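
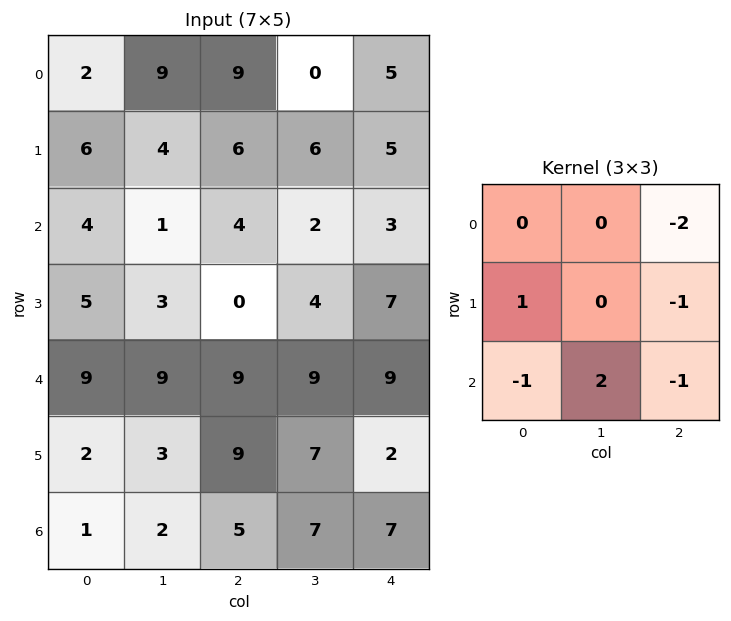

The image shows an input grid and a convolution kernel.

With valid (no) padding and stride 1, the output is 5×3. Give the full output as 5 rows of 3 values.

Output[0,0]: The receptive field on the input at this output position is [2 9 9 / 6 4 6 / 4 1 4]. Elementwise product with the kernel and sum: 9·-2 + 6·1 + 6·-1 + 4·-1 + 1·2 + 4·-1.

-24 3 -12
-11 -20 -8
-3 -5 -13
-5 0 -11
-27 -21 -9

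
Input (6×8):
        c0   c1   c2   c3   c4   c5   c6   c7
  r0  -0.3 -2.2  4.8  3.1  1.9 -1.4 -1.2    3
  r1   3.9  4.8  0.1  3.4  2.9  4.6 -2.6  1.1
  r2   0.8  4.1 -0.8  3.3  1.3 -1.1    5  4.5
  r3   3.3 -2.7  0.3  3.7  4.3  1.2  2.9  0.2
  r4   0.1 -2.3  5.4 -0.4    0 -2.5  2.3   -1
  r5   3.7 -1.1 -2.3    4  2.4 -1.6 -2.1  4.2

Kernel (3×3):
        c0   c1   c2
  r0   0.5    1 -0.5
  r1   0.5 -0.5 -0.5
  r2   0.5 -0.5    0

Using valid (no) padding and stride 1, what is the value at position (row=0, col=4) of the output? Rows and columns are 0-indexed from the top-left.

The receptive field on the input at this output position is [1.9 -1.4 -1.2 / 2.9 4.6 -2.6 / 1.3 -1.1 5]. Elementwise product with the kernel and sum: 1.9·0.5 + -1.4·1 + -1.2·-0.5 + 2.9·0.5 + 4.6·-0.5 + -2.6·-0.5 + 1.3·0.5 + -1.1·-0.5.

1.8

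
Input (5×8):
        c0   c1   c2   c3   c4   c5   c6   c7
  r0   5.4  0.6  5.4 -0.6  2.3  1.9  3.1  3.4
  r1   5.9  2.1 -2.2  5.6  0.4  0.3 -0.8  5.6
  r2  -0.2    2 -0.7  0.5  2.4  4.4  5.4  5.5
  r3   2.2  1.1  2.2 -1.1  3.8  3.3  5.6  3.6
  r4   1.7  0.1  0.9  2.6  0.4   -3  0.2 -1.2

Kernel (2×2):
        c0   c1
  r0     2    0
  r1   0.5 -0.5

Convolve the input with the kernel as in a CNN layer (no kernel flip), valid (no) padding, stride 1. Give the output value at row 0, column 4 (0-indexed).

The receptive field on the input at this output position is [2.3 1.9 / 0.4 0.3]. Elementwise product with the kernel and sum: 2.3·2 + 0.4·0.5 + 0.3·-0.5.

4.65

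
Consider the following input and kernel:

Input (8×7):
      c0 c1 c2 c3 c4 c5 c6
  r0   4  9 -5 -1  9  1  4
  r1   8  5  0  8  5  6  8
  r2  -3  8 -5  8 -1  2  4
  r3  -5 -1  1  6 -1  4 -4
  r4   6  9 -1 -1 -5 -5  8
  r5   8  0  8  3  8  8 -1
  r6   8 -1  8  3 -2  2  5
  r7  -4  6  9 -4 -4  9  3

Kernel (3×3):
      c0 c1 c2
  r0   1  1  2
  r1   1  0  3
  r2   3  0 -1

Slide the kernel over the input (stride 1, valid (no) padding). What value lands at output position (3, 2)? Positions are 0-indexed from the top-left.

5

The receptive field on the input at this output position is [1 6 -1 / -1 -1 -5 / 8 3 8]. Elementwise product with the kernel and sum: 1·1 + 6·1 + -1·2 + -1·1 + -5·3 + 8·3 + 8·-1.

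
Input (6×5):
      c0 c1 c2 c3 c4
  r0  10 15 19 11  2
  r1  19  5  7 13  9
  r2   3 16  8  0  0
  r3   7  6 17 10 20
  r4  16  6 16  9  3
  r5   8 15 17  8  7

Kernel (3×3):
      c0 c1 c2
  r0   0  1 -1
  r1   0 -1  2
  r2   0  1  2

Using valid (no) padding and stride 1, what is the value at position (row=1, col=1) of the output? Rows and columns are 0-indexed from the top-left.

23

The receptive field on the input at this output position is [5 7 13 / 16 8 0 / 6 17 10]. Elementwise product with the kernel and sum: 7·1 + 13·-1 + 8·-1 + 0·2 + 17·1 + 10·2.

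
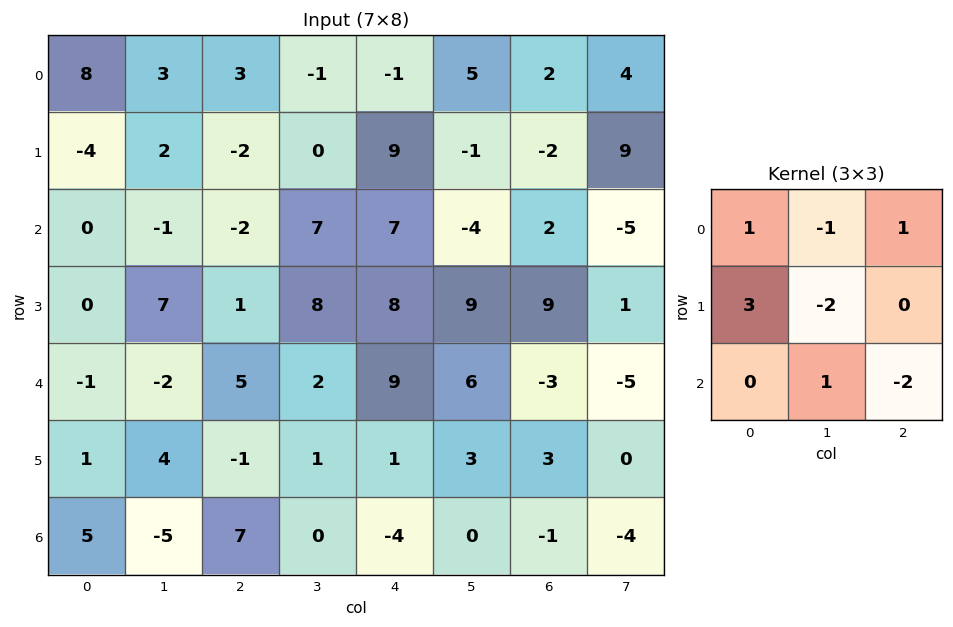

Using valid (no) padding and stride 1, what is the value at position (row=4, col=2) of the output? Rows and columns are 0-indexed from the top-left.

15

The receptive field on the input at this output position is [5 2 9 / -1 1 1 / 7 0 -4]. Elementwise product with the kernel and sum: 5·1 + 2·-1 + 9·1 + -1·3 + 1·-2 + 0·1 + -4·-2.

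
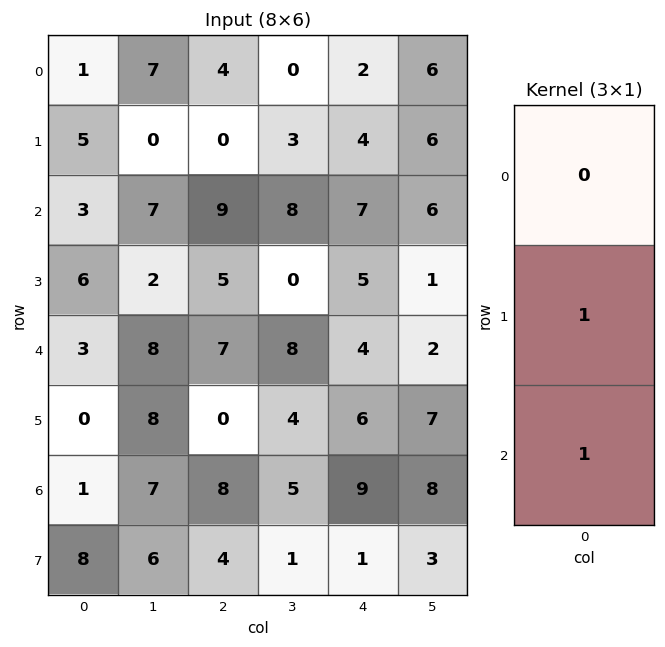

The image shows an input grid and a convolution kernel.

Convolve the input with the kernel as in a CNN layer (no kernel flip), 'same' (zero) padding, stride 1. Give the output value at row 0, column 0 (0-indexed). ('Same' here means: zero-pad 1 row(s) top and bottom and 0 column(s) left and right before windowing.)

The receptive field on the zero-padded input at this output position is [0 / 1 / 5]. Elementwise product with the kernel and sum: 1·1 + 5·1.

6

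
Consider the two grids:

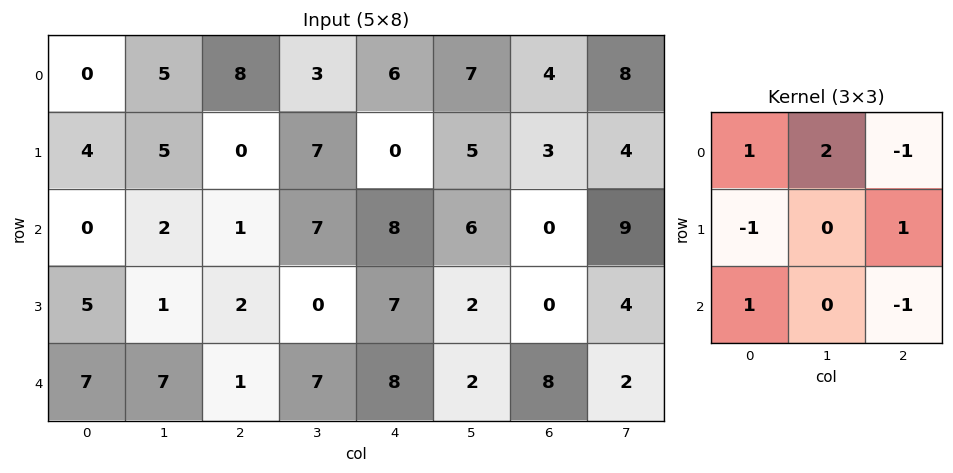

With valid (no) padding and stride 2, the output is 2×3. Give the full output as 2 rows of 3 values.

-3 1 27
6 5 13

Output[0,0]: The receptive field on the input at this output position is [0 5 8 / 4 5 0 / 0 2 1]. Elementwise product with the kernel and sum: 0·1 + 5·2 + 8·-1 + 4·-1 + 0·1 + 0·1 + 1·-1.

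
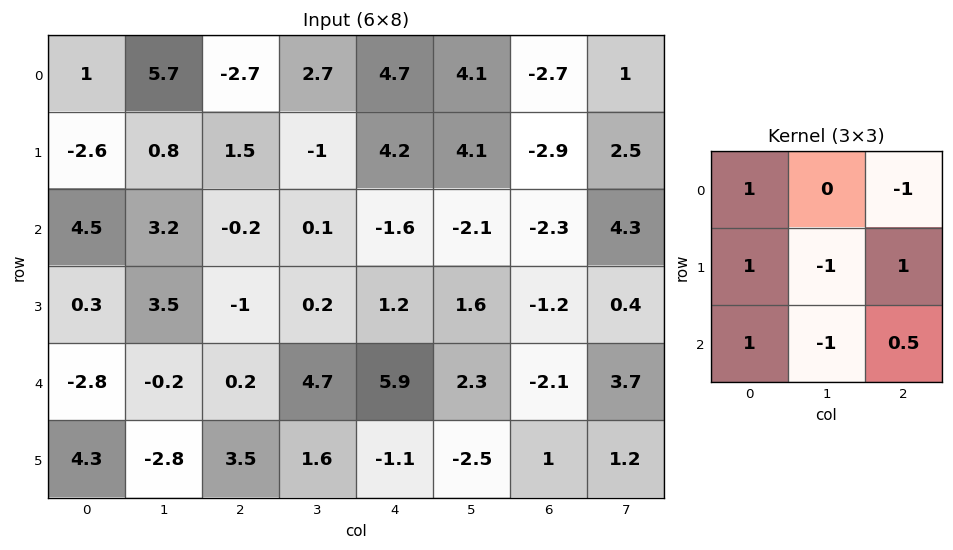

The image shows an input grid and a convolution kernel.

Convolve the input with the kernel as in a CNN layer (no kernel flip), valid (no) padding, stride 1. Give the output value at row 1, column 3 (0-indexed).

-5.7

The receptive field on the input at this output position is [-1 4.2 4.1 / 0.1 -1.6 -2.1 / 0.2 1.2 1.6]. Elementwise product with the kernel and sum: -1·1 + 4.1·-1 + 0.1·1 + -1.6·-1 + -2.1·1 + 0.2·1 + 1.2·-1 + 1.6·0.5.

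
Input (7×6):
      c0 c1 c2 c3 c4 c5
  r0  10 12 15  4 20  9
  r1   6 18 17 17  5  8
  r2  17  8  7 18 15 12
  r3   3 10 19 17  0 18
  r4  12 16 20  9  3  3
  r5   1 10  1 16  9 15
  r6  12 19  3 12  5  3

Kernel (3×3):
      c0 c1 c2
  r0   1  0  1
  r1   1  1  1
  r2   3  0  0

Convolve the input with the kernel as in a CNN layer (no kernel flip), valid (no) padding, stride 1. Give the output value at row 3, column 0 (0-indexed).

The receptive field on the input at this output position is [3 10 19 / 12 16 20 / 1 10 1]. Elementwise product with the kernel and sum: 3·1 + 19·1 + 12·1 + 16·1 + 20·1 + 1·3.

73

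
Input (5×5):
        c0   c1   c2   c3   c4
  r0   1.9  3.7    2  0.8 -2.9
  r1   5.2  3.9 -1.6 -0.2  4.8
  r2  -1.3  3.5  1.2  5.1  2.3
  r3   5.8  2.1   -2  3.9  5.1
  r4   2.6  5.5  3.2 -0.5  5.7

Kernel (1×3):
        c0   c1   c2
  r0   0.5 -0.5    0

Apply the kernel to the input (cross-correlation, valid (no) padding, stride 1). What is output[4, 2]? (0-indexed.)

The receptive field on the input at this output position is [3.2 -0.5 5.7]. Elementwise product with the kernel and sum: 3.2·0.5 + -0.5·-0.5.

1.85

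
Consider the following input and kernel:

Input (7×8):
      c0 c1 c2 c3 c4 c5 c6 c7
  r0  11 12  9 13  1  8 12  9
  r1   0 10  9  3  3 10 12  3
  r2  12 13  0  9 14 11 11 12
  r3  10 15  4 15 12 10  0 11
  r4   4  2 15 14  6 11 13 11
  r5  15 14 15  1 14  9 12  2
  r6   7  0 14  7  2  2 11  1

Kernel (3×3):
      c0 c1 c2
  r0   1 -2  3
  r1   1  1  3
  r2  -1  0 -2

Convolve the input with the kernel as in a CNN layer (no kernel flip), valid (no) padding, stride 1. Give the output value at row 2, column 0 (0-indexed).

-11

The receptive field on the input at this output position is [12 13 0 / 10 15 4 / 4 2 15]. Elementwise product with the kernel and sum: 12·1 + 13·-2 + 0·3 + 10·1 + 15·1 + 4·3 + 4·-1 + 15·-2.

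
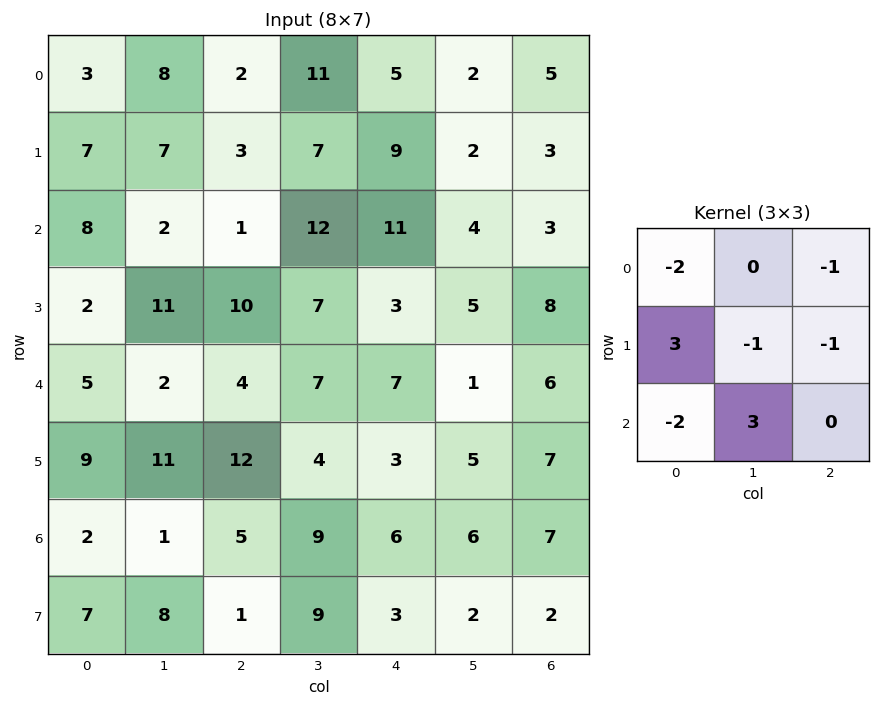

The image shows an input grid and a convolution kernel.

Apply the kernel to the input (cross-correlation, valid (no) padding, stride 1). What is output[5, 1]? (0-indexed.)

-50

The receptive field on the input at this output position is [11 12 4 / 1 5 9 / 8 1 9]. Elementwise product with the kernel and sum: 11·-2 + 4·-1 + 1·3 + 5·-1 + 9·-1 + 8·-2 + 1·3.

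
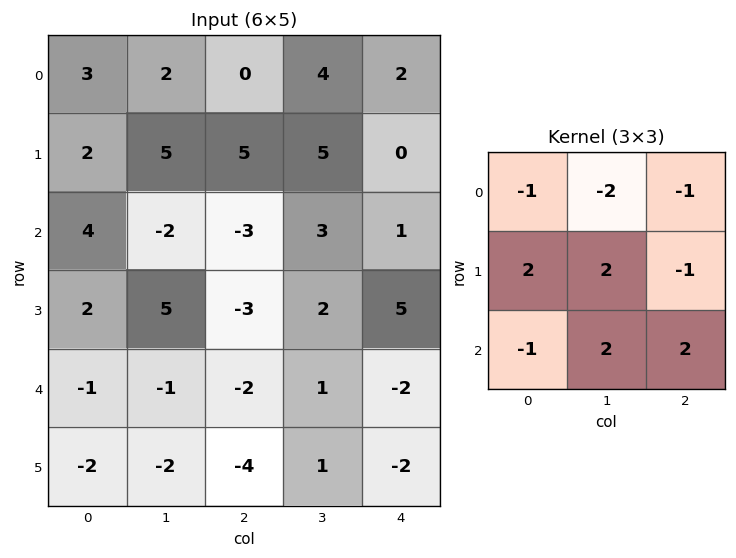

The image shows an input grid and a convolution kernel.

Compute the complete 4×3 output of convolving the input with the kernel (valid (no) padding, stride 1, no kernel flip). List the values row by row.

-12 11 21
-8 -40 1
15 6 -11
-21 -12 -4

Output[0,0]: The receptive field on the input at this output position is [3 2 0 / 2 5 5 / 4 -2 -3]. Elementwise product with the kernel and sum: 3·-1 + 2·-2 + 0·-1 + 2·2 + 5·2 + 5·-1 + 4·-1 + -2·2 + -3·2.
Output[0,1]: The receptive field on the input at this output position is [2 0 4 / 5 5 5 / -2 -3 3]. Elementwise product with the kernel and sum: 2·-1 + 0·-2 + 4·-1 + 5·2 + 5·2 + 5·-1 + -2·-1 + -3·2 + 3·2.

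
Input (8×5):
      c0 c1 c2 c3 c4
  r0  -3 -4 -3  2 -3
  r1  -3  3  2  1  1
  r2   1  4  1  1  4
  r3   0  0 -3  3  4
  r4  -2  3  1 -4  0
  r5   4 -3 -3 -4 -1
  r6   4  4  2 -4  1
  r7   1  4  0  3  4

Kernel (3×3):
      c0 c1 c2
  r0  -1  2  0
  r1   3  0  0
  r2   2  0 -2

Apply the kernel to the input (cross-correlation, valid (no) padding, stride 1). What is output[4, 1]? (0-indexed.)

The receptive field on the input at this output position is [3 1 -4 / -3 -3 -4 / 4 2 -4]. Elementwise product with the kernel and sum: 3·-1 + 1·2 + -3·3 + 4·2 + -4·-2.

6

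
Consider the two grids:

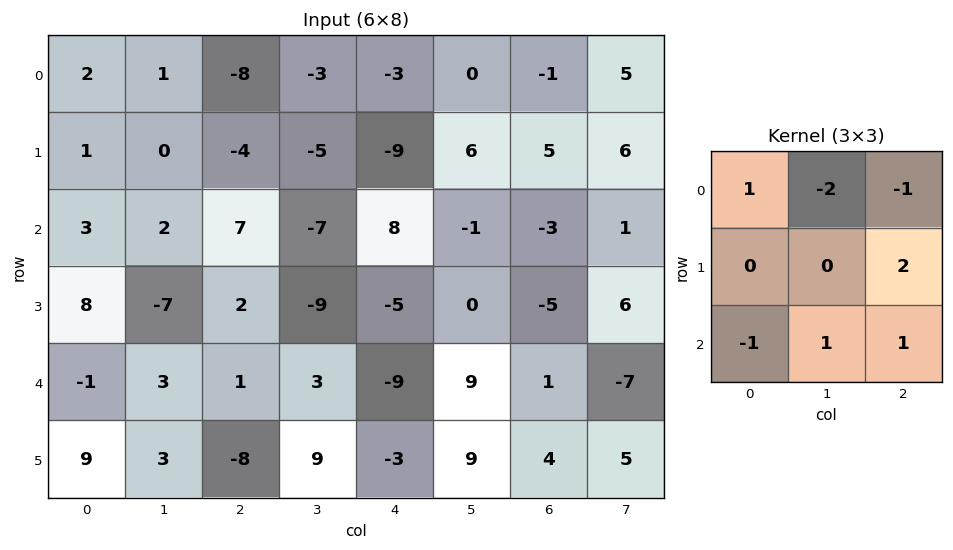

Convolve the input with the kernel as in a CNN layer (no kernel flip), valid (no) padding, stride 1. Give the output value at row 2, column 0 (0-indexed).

1

The receptive field on the input at this output position is [3 2 7 / 8 -7 2 / -1 3 1]. Elementwise product with the kernel and sum: 3·1 + 2·-2 + 7·-1 + 2·2 + -1·-1 + 3·1 + 1·1.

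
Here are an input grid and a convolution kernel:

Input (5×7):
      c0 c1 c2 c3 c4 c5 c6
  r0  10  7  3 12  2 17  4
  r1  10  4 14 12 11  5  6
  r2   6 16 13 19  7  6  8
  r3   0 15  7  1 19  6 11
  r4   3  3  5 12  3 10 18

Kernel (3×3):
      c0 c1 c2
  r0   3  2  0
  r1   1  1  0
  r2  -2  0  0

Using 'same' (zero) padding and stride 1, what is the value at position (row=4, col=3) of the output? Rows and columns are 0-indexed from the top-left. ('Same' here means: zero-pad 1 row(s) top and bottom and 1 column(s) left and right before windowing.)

40

The receptive field on the zero-padded input at this output position is [7 1 19 / 5 12 3 / 0 0 0]. Elementwise product with the kernel and sum: 7·3 + 1·2 + 5·1 + 12·1 + 0·-2.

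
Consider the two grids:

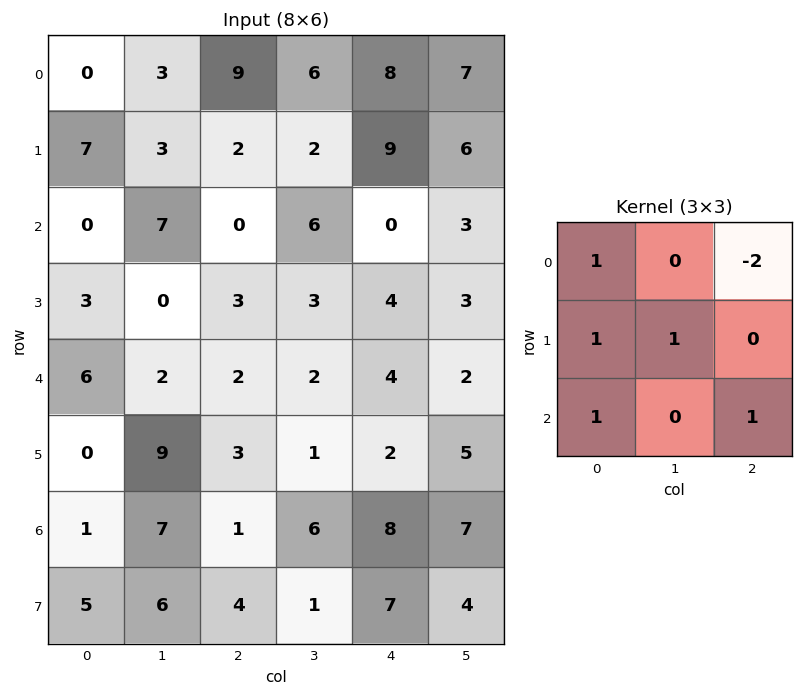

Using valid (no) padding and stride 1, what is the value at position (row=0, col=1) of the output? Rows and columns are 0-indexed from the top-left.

The receptive field on the input at this output position is [3 9 6 / 3 2 2 / 7 0 6]. Elementwise product with the kernel and sum: 3·1 + 6·-2 + 3·1 + 2·1 + 7·1 + 6·1.

9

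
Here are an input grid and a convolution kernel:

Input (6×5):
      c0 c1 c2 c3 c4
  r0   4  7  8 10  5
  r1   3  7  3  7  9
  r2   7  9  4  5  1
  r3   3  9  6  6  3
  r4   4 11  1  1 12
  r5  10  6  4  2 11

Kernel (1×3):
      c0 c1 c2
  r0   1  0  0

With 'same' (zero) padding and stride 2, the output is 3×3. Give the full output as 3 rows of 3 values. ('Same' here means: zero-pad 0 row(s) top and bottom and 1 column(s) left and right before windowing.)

0 7 10
0 9 5
0 11 1

Output[0,0]: The receptive field on the zero-padded input at this output position is [0 4 7]. Elementwise product with the kernel and sum: 0·1.
Output[0,1]: The receptive field on the zero-padded input at this output position is [7 8 10]. Elementwise product with the kernel and sum: 7·1.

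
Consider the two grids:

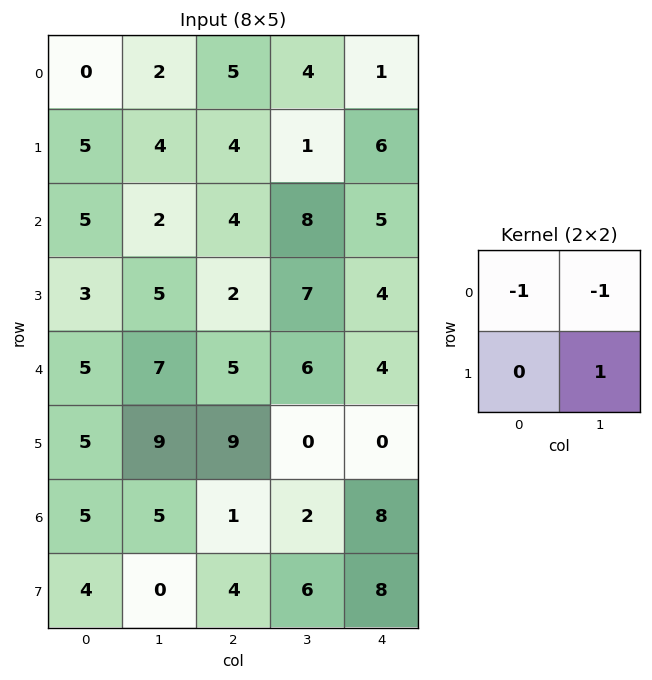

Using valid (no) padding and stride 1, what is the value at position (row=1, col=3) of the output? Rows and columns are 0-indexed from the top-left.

The receptive field on the input at this output position is [1 6 / 8 5]. Elementwise product with the kernel and sum: 1·-1 + 6·-1 + 5·1.

-2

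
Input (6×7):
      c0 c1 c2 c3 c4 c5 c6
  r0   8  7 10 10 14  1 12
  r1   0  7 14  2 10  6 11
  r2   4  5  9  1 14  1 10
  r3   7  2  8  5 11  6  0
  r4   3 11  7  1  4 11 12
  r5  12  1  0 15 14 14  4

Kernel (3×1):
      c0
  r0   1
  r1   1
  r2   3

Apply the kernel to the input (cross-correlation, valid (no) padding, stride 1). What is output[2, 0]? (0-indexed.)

20

The receptive field on the input at this output position is [4 / 7 / 3]. Elementwise product with the kernel and sum: 4·1 + 7·1 + 3·3.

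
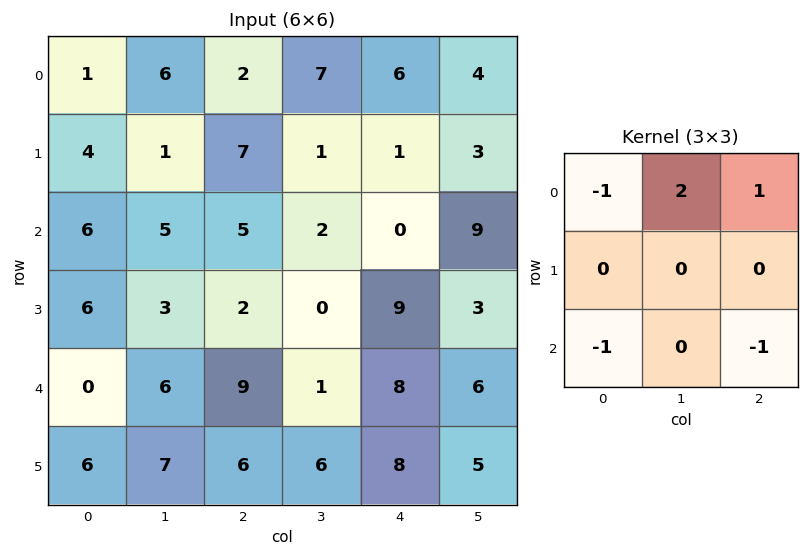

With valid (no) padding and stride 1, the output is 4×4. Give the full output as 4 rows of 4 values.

2 -2 13 -2
-3 11 -15 1
0 0 -18 0
-10 -12 -7 10

Output[0,0]: The receptive field on the input at this output position is [1 6 2 / 4 1 7 / 6 5 5]. Elementwise product with the kernel and sum: 1·-1 + 6·2 + 2·1 + 6·-1 + 5·-1.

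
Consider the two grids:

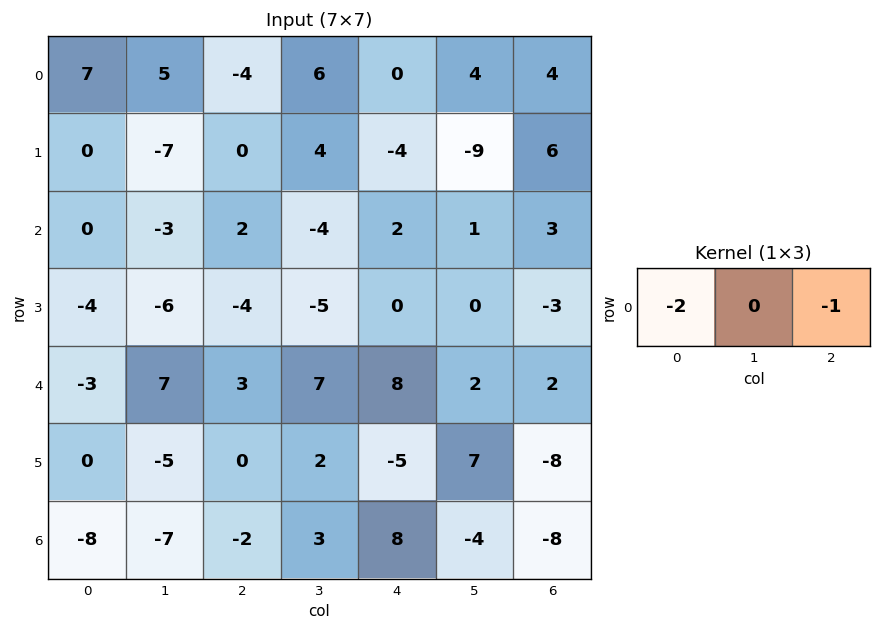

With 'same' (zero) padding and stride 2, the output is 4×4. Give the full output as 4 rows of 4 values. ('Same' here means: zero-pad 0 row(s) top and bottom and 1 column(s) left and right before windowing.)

Output[0,0]: The receptive field on the zero-padded input at this output position is [0 7 5]. Elementwise product with the kernel and sum: 0·-2 + 5·-1.

-5 -16 -16 -8
3 10 7 -2
-7 -21 -16 -4
7 11 -2 8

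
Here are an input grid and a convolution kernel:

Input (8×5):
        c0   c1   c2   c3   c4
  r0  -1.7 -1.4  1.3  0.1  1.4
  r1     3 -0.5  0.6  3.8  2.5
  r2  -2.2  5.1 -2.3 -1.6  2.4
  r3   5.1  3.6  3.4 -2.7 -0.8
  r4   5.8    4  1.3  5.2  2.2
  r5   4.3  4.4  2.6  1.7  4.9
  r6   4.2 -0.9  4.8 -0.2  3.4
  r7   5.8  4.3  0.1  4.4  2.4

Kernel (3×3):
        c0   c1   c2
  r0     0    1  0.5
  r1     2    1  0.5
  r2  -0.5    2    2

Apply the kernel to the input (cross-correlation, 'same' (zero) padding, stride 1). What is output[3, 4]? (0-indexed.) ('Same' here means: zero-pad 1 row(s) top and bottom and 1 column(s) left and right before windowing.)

-2

The receptive field on the zero-padded input at this output position is [-1.6 2.4 0 / -2.7 -0.8 0 / 5.2 2.2 0]. Elementwise product with the kernel and sum: 2.4·1 + 0·0.5 + -2.7·2 + -0.8·1 + 0·0.5 + 5.2·-0.5 + 2.2·2 + 0·2.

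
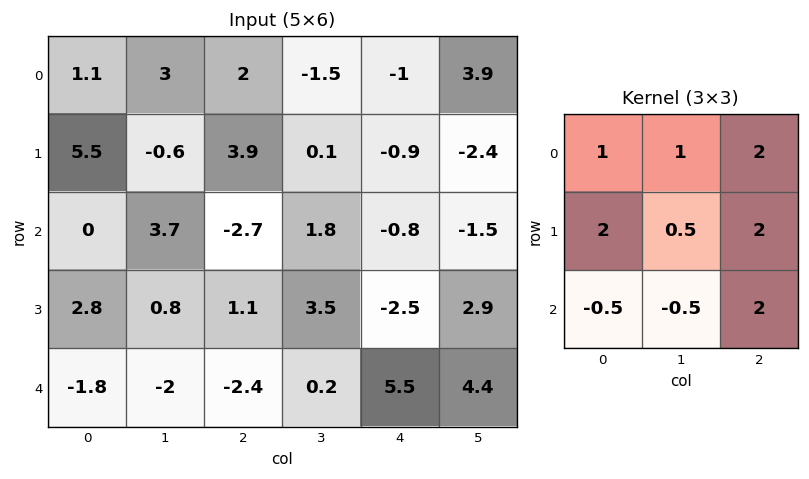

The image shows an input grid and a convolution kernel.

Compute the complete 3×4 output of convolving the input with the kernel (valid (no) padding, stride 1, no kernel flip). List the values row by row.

19.35 6.05 3.4 -3.25
9.55 19.2 -11.2 -0.1
3.6 16.35 8.55 15.5

Output[0,0]: The receptive field on the input at this output position is [1.1 3 2 / 5.5 -0.6 3.9 / 0 3.7 -2.7]. Elementwise product with the kernel and sum: 1.1·1 + 3·1 + 2·2 + 5.5·2 + -0.6·0.5 + 3.9·2 + 0·-0.5 + 3.7·-0.5 + -2.7·2.
Output[0,1]: The receptive field on the input at this output position is [3 2 -1.5 / -0.6 3.9 0.1 / 3.7 -2.7 1.8]. Elementwise product with the kernel and sum: 3·1 + 2·1 + -1.5·2 + -0.6·2 + 3.9·0.5 + 0.1·2 + 3.7·-0.5 + -2.7·-0.5 + 1.8·2.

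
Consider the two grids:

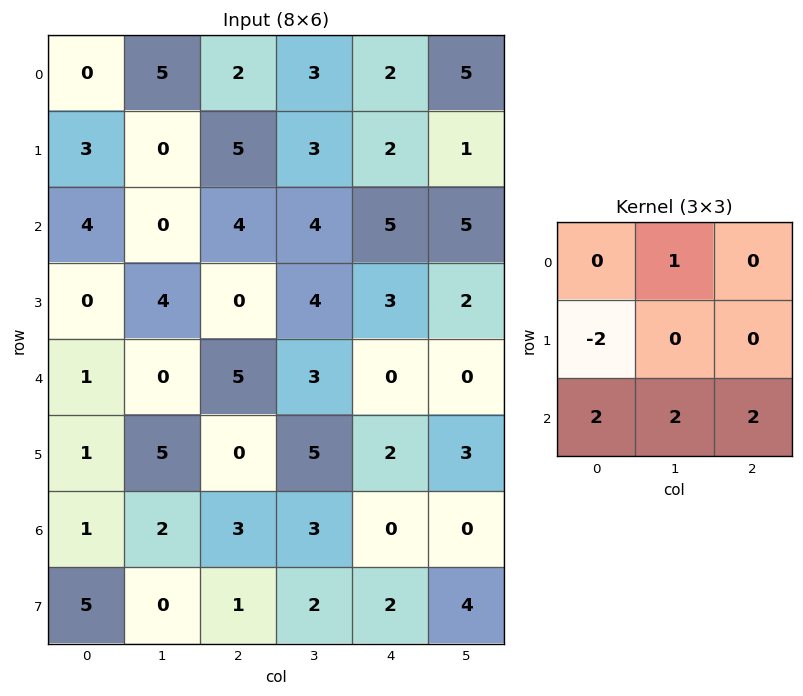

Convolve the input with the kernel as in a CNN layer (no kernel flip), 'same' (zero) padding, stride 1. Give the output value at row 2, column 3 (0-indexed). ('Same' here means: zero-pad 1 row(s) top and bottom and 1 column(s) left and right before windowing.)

The receptive field on the zero-padded input at this output position is [5 3 2 / 4 4 5 / 0 4 3]. Elementwise product with the kernel and sum: 3·1 + 4·-2 + 0·2 + 4·2 + 3·2.

9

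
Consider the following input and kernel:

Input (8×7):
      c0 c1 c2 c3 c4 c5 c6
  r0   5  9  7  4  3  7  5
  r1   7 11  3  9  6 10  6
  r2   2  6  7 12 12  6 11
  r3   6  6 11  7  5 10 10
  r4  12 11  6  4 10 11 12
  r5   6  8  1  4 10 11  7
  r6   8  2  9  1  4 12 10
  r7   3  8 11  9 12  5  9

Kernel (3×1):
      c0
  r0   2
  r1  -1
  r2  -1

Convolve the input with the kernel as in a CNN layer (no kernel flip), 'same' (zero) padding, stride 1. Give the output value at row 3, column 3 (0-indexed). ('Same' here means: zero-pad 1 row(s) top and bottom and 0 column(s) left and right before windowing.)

13

The receptive field on the zero-padded input at this output position is [12 / 7 / 4]. Elementwise product with the kernel and sum: 12·2 + 7·-1 + 4·-1.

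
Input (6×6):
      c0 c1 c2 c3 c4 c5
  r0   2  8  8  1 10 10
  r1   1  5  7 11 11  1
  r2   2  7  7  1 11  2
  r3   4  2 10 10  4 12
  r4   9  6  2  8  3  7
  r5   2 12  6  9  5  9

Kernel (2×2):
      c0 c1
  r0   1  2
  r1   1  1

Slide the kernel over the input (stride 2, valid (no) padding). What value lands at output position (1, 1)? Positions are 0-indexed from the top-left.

The receptive field on the input at this output position is [7 1 / 10 10]. Elementwise product with the kernel and sum: 7·1 + 1·2 + 10·1 + 10·1.

29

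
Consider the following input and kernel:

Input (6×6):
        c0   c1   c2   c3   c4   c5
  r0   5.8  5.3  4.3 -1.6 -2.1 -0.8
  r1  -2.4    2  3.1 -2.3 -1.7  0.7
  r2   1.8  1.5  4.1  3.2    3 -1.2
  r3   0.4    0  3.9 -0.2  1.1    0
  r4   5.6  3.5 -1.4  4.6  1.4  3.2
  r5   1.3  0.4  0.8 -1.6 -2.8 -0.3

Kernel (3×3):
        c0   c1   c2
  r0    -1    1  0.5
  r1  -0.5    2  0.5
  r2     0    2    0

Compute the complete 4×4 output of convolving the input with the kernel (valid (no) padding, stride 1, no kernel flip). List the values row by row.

11.4 10.45 -7.55 3.2
10.1 16.8 -0.8 6.95
10.5 9.1 8 4.3
5.85 3.15 3.85 -2.2

Output[0,0]: The receptive field on the input at this output position is [5.8 5.3 4.3 / -2.4 2 3.1 / 1.8 1.5 4.1]. Elementwise product with the kernel and sum: 5.8·-1 + 5.3·1 + 4.3·0.5 + -2.4·-0.5 + 2·2 + 3.1·0.5 + 1.5·2.
Output[0,1]: The receptive field on the input at this output position is [5.3 4.3 -1.6 / 2 3.1 -2.3 / 1.5 4.1 3.2]. Elementwise product with the kernel and sum: 5.3·-1 + 4.3·1 + -1.6·0.5 + 2·-0.5 + 3.1·2 + -2.3·0.5 + 4.1·2.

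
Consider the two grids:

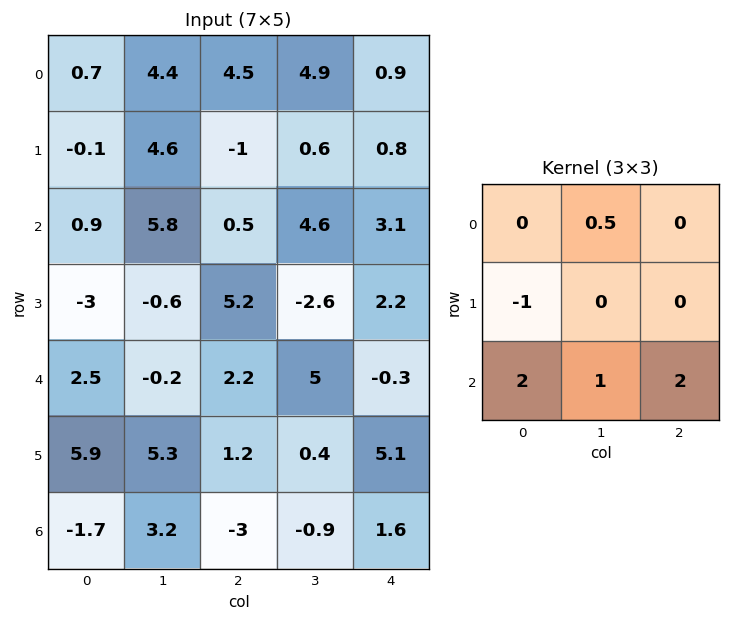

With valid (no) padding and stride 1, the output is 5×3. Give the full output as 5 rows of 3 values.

Output[0,0]: The receptive field on the input at this output position is [0.7 4.4 4.5 / -0.1 4.6 -1 / 0.9 5.8 0.5]. Elementwise product with the kernel and sum: 4.4·0.5 + -0.1·-1 + 0.9·2 + 5.8·1 + 0.5·2.
Output[0,1]: The receptive field on the input at this output position is [4.4 4.5 4.9 / 4.6 -1 0.6 / 5.8 0.5 4.6]. Elementwise product with the kernel and sum: 4.5·0.5 + 4.6·-1 + 5.8·2 + 0.5·1 + 4.6·2.

10.9 18.95 15.25
5.2 -7.5 12
15.1 12.65 5.9
16.7 15.4 9.5
-12.2 -2.6 -2.4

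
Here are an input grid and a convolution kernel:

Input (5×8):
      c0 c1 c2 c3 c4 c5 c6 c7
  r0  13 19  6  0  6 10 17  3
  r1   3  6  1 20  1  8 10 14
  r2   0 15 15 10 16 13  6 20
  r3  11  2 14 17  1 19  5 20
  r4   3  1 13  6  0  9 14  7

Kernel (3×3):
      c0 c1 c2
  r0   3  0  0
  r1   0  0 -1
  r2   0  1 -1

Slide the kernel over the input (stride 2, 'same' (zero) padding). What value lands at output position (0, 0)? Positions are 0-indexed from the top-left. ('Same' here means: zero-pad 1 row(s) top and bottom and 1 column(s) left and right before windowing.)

-22

The receptive field on the zero-padded input at this output position is [0 0 0 / 0 13 19 / 0 3 6]. Elementwise product with the kernel and sum: 0·3 + 19·-1 + 3·1 + 6·-1.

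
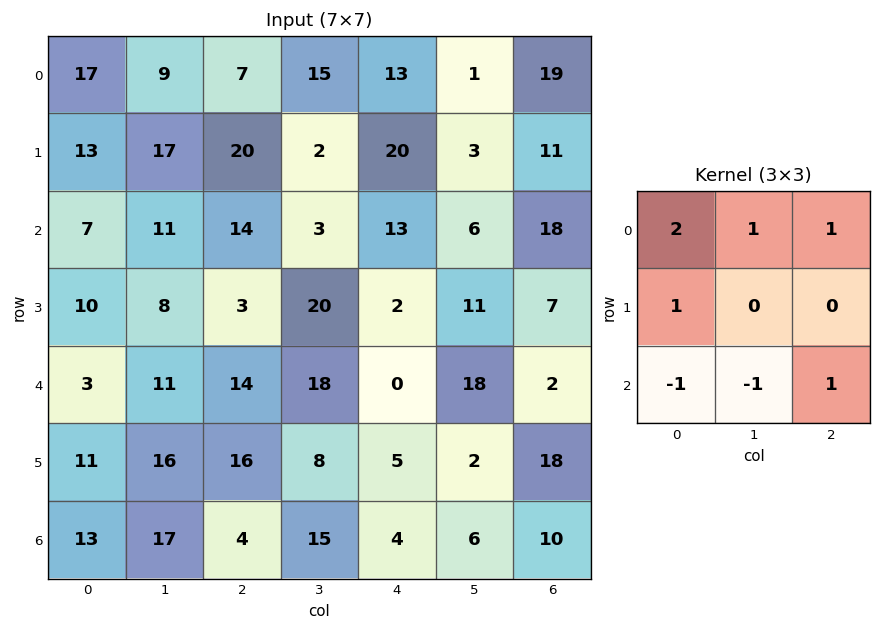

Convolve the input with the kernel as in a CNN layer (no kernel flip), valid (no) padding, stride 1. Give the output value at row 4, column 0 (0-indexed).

16

The receptive field on the input at this output position is [3 11 14 / 11 16 16 / 13 17 4]. Elementwise product with the kernel and sum: 3·2 + 11·1 + 14·1 + 11·1 + 13·-1 + 17·-1 + 4·1.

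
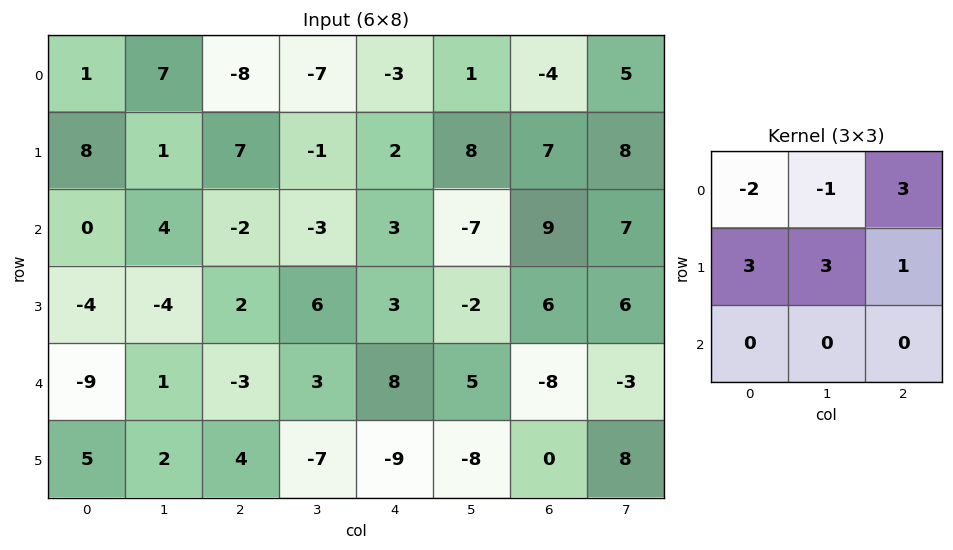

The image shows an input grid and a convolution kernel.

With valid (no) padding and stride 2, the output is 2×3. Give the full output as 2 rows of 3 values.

1 34 30
-32 43 37

Output[0,0]: The receptive field on the input at this output position is [1 7 -8 / 8 1 7 / 0 4 -2]. Elementwise product with the kernel and sum: 1·-2 + 7·-1 + -8·3 + 8·3 + 1·3 + 7·1.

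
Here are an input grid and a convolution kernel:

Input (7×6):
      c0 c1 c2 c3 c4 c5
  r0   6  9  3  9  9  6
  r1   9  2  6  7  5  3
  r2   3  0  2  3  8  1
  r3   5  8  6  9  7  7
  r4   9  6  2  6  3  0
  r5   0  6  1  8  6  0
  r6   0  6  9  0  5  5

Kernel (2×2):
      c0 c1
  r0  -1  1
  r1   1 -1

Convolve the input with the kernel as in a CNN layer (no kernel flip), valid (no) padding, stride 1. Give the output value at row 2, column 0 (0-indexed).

The receptive field on the input at this output position is [3 0 / 5 8]. Elementwise product with the kernel and sum: 3·-1 + 0·1 + 5·1 + 8·-1.

-6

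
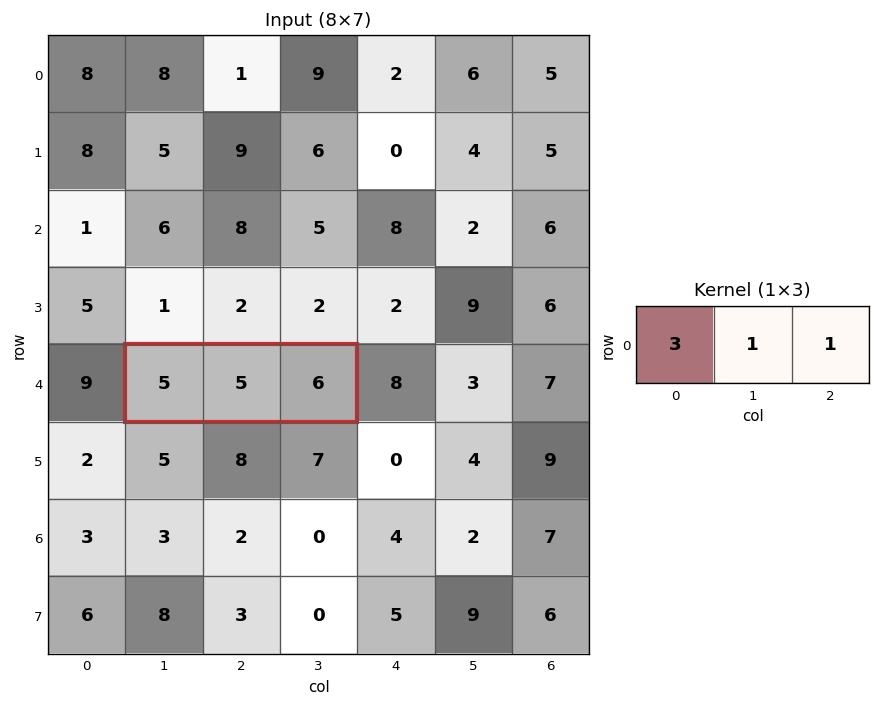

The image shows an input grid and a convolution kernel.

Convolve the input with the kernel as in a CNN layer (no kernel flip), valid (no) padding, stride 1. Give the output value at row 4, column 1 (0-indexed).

The receptive field on the input at this output position is [5 5 6]. Elementwise product with the kernel and sum: 5·3 + 5·1 + 6·1.

26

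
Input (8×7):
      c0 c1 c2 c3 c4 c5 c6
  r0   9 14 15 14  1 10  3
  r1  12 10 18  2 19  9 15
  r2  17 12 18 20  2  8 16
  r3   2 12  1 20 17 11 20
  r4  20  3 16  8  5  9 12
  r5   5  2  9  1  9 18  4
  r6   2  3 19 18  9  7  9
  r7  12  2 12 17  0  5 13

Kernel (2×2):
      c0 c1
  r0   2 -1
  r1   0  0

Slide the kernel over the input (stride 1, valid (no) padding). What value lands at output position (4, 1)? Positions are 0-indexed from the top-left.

-10

The receptive field on the input at this output position is [3 16 / 2 9]. Elementwise product with the kernel and sum: 3·2 + 16·-1.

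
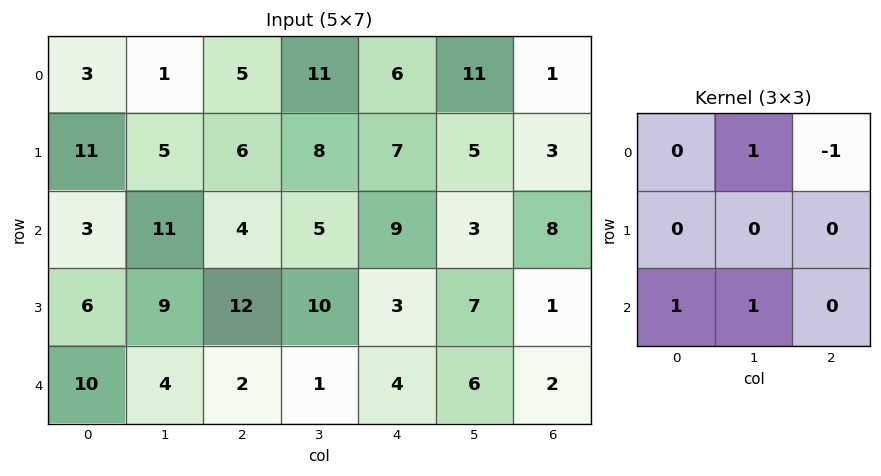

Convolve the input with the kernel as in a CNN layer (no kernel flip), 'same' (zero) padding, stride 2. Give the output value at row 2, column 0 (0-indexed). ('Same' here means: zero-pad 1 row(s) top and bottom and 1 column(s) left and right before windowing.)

The receptive field on the zero-padded input at this output position is [0 6 9 / 0 10 4 / 0 0 0]. Elementwise product with the kernel and sum: 6·1 + 9·-1 + 0·1 + 0·1.

-3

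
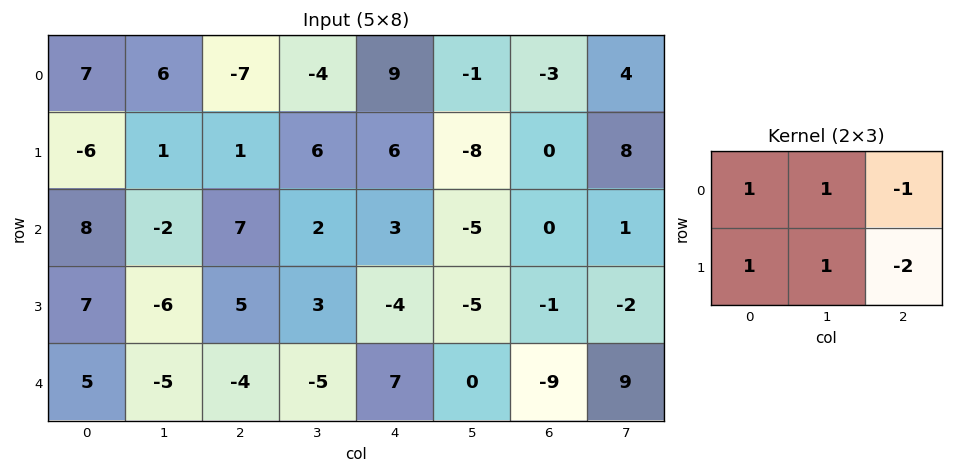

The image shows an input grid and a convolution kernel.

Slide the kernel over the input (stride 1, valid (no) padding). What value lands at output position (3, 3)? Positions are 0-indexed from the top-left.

6

The receptive field on the input at this output position is [3 -4 -5 / -5 7 0]. Elementwise product with the kernel and sum: 3·1 + -4·1 + -5·-1 + -5·1 + 7·1 + 0·-2.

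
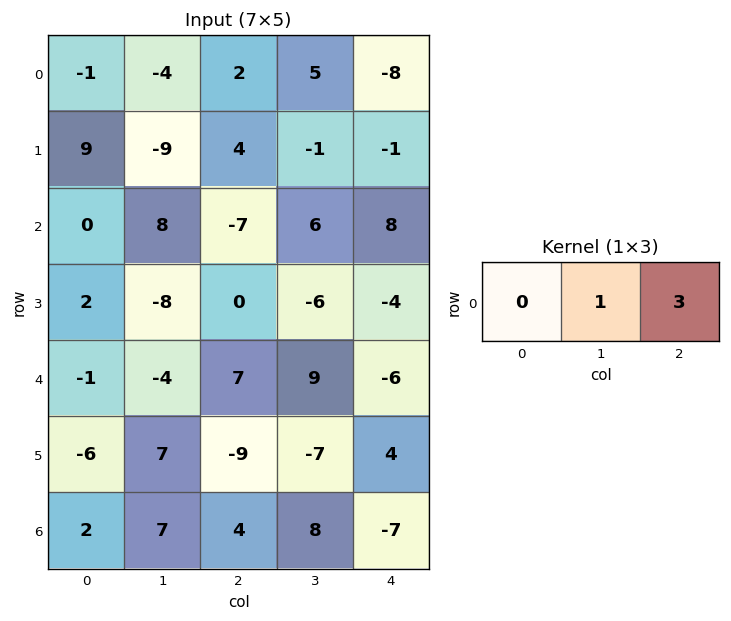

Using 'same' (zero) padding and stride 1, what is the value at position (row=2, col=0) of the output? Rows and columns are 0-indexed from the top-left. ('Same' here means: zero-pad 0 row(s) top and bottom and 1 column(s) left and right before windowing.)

24

The receptive field on the zero-padded input at this output position is [0 0 8]. Elementwise product with the kernel and sum: 0·1 + 8·3.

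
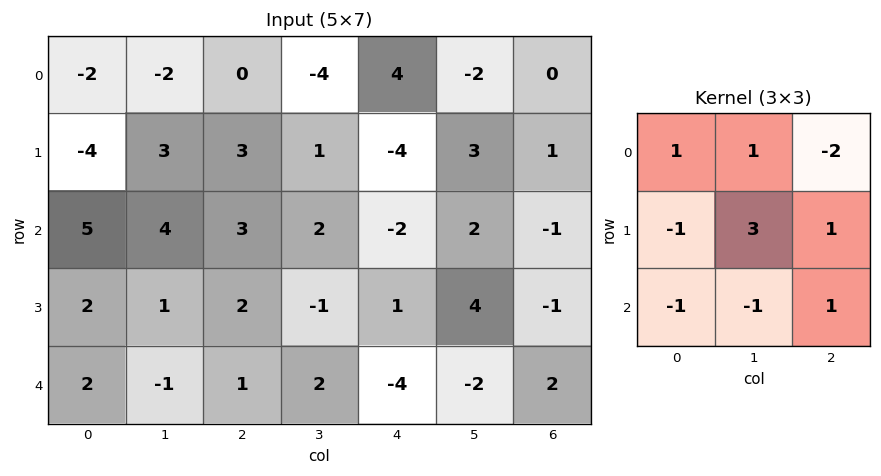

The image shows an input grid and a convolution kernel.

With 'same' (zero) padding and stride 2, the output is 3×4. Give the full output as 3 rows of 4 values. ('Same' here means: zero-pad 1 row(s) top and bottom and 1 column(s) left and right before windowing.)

-1 -7 20 -2
8 7 -11 -4
5 11 -24 11

Output[0,0]: The receptive field on the zero-padded input at this output position is [0 0 0 / 0 -2 -2 / 0 -4 3]. Elementwise product with the kernel and sum: 0·1 + 0·1 + 0·-2 + 0·-1 + -2·3 + -2·1 + 0·-1 + -4·-1 + 3·1.
Output[0,1]: The receptive field on the zero-padded input at this output position is [0 0 0 / -2 0 -4 / 3 3 1]. Elementwise product with the kernel and sum: 0·1 + 0·1 + 0·-2 + -2·-1 + 0·3 + -4·1 + 3·-1 + 3·-1 + 1·1.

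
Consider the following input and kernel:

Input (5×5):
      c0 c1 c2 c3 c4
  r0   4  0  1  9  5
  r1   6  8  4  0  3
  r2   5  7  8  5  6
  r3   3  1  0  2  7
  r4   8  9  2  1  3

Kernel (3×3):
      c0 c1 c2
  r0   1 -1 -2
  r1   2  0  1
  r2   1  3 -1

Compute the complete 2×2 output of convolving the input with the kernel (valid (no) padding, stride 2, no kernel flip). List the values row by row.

Output[0,0]: The receptive field on the input at this output position is [4 0 1 / 6 8 4 / 5 7 8]. Elementwise product with the kernel and sum: 4·1 + 0·-1 + 1·-2 + 6·2 + 4·1 + 5·1 + 7·3 + 8·-1.

36 10
21 0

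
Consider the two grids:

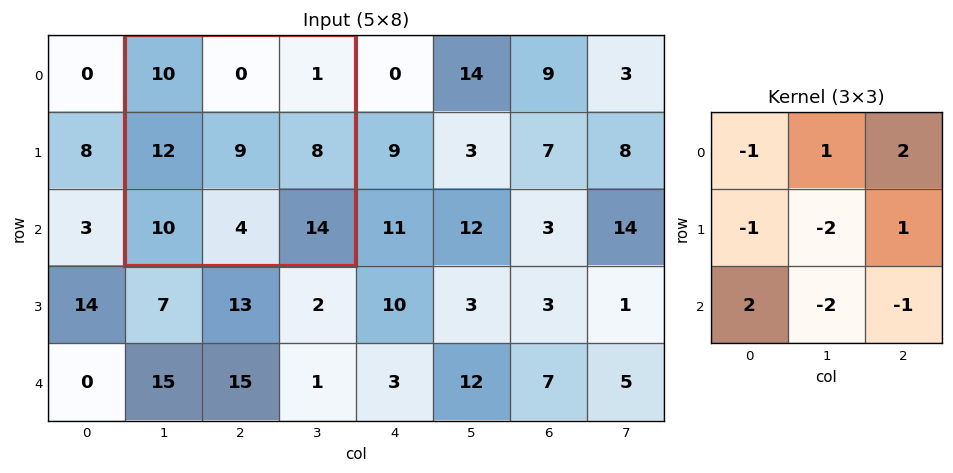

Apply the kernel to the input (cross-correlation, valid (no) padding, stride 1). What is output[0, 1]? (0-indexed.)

The receptive field on the input at this output position is [10 0 1 / 12 9 8 / 10 4 14]. Elementwise product with the kernel and sum: 10·-1 + 0·1 + 1·2 + 12·-1 + 9·-2 + 8·1 + 10·2 + 4·-2 + 14·-1.

-32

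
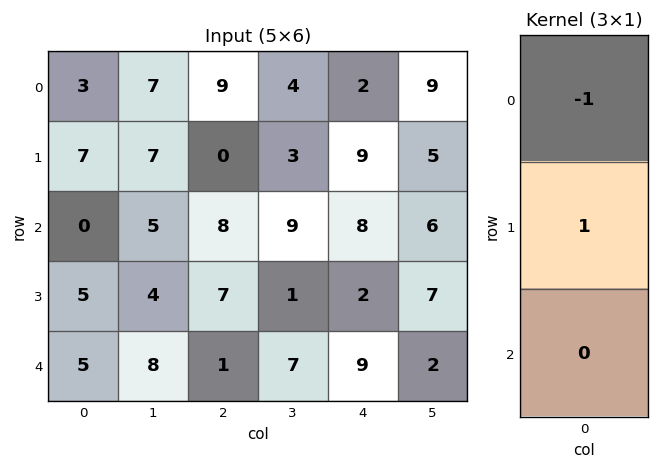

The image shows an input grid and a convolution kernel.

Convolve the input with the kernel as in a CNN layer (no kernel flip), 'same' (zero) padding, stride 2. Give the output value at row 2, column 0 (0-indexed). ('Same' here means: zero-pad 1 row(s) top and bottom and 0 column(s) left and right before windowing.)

The receptive field on the zero-padded input at this output position is [5 / 5 / 0]. Elementwise product with the kernel and sum: 5·-1 + 5·1.

0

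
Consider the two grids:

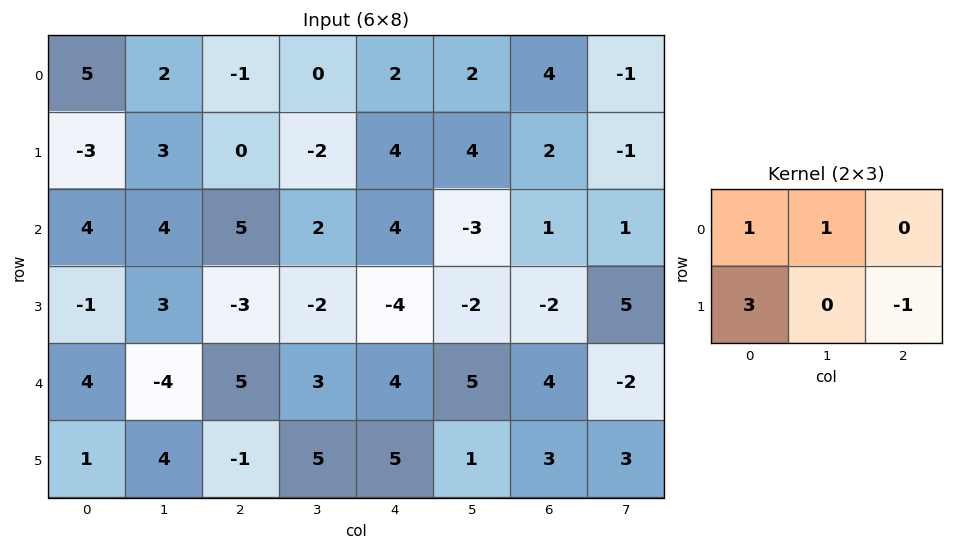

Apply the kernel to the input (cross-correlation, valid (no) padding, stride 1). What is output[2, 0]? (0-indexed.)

The receptive field on the input at this output position is [4 4 5 / -1 3 -3]. Elementwise product with the kernel and sum: 4·1 + 4·1 + -1·3 + -3·-1.

8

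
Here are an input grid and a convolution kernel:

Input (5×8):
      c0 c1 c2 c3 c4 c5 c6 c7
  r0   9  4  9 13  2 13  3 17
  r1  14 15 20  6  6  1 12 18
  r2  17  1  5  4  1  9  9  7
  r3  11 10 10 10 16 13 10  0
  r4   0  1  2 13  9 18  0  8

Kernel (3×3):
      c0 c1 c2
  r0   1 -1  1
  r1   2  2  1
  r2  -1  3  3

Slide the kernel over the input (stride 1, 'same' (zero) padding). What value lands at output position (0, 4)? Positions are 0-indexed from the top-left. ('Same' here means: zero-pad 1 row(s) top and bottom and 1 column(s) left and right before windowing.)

The receptive field on the zero-padded input at this output position is [0 0 0 / 13 2 13 / 6 6 1]. Elementwise product with the kernel and sum: 0·1 + 0·-1 + 0·1 + 13·2 + 2·2 + 13·1 + 6·-1 + 6·3 + 1·3.

58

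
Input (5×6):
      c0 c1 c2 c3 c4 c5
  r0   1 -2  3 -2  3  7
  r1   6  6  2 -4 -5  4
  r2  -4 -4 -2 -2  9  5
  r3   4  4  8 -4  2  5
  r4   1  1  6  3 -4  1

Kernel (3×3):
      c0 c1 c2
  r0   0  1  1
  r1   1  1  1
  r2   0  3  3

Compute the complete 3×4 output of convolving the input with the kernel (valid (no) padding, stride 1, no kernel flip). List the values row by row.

-3 -7 15 47
34 2 -10 32
31 31 10 8

Output[0,0]: The receptive field on the input at this output position is [1 -2 3 / 6 6 2 / -4 -4 -2]. Elementwise product with the kernel and sum: -2·1 + 3·1 + 6·1 + 6·1 + 2·1 + -4·3 + -2·3.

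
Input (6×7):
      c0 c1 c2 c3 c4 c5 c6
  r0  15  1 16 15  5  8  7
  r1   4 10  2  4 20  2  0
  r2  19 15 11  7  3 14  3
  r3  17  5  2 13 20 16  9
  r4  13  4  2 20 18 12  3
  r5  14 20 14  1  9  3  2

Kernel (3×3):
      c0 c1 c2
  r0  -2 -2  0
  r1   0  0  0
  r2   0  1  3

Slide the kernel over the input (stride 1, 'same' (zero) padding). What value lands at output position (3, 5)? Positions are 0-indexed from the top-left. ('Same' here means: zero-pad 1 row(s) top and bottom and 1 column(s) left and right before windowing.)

-13

The receptive field on the zero-padded input at this output position is [3 14 3 / 20 16 9 / 18 12 3]. Elementwise product with the kernel and sum: 3·-2 + 14·-2 + 12·1 + 3·3.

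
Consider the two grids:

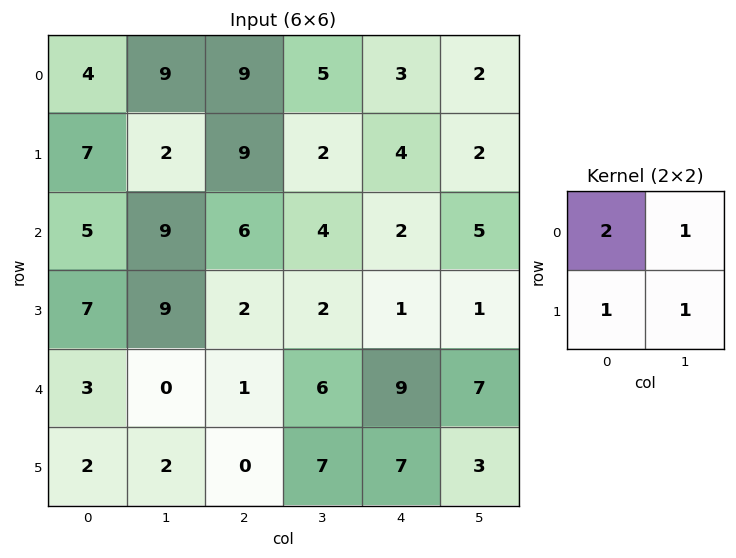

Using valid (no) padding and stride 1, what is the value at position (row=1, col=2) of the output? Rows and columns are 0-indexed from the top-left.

30

The receptive field on the input at this output position is [9 2 / 6 4]. Elementwise product with the kernel and sum: 9·2 + 2·1 + 6·1 + 4·1.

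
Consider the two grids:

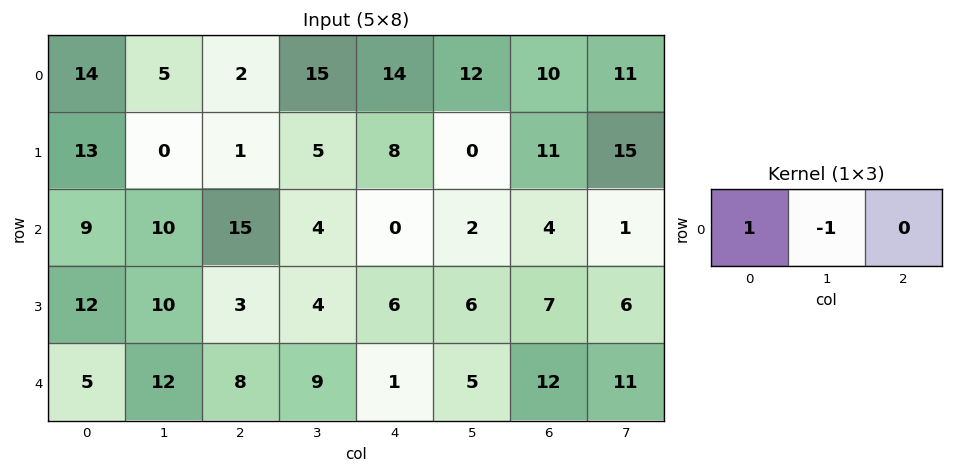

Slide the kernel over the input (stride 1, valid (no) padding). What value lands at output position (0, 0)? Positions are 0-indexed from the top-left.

9

The receptive field on the input at this output position is [14 5 2]. Elementwise product with the kernel and sum: 14·1 + 5·-1.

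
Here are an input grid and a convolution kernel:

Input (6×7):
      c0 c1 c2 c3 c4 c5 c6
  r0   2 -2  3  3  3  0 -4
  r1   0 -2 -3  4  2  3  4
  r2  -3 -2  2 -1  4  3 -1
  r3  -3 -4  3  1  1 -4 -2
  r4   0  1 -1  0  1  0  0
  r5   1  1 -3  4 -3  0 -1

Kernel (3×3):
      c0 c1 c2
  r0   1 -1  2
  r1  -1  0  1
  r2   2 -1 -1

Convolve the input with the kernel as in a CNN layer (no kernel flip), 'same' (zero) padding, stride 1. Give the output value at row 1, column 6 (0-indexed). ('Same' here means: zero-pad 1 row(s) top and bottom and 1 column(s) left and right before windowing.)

The receptive field on the zero-padded input at this output position is [0 -4 0 / 3 4 0 / 3 -1 0]. Elementwise product with the kernel and sum: 0·1 + -4·-1 + 0·2 + 3·-1 + 0·1 + 3·2 + -1·-1 + 0·-1.

8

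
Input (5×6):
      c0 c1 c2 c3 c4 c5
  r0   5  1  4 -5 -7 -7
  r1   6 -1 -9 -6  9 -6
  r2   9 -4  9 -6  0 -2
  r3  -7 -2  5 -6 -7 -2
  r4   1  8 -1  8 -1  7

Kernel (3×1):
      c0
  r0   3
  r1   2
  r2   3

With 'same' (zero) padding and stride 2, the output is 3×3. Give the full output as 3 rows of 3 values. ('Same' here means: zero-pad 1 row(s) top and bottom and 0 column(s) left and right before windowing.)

Output[0,0]: The receptive field on the zero-padded input at this output position is [0 / 5 / 6]. Elementwise product with the kernel and sum: 0·3 + 5·2 + 6·3.
Output[0,1]: The receptive field on the zero-padded input at this output position is [0 / 4 / -9]. Elementwise product with the kernel and sum: 0·3 + 4·2 + -9·3.

28 -19 13
15 6 6
-19 13 -23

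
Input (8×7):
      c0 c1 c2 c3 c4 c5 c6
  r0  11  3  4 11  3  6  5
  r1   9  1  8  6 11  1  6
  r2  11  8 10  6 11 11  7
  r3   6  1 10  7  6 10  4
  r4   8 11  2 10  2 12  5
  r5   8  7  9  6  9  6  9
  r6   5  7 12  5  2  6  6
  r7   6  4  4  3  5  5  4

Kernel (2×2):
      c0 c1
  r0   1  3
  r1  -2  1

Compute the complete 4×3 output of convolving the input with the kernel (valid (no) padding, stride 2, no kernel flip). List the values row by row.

Output[0,0]: The receptive field on the input at this output position is [11 3 / 9 1]. Elementwise product with the kernel and sum: 11·1 + 3·3 + 9·-2 + 1·1.

3 27 0
24 15 42
32 20 26
18 22 15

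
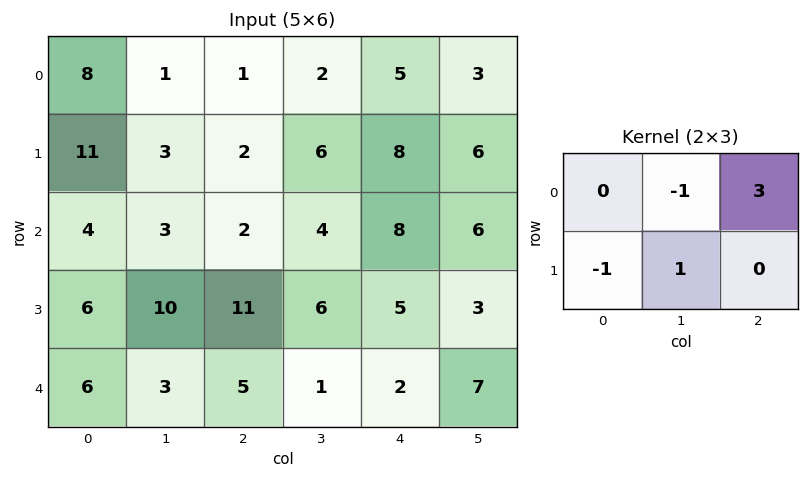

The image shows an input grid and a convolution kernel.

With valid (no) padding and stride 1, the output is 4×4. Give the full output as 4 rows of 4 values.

-6 4 17 6
2 15 20 14
7 11 15 9
20 9 5 5

Output[0,0]: The receptive field on the input at this output position is [8 1 1 / 11 3 2]. Elementwise product with the kernel and sum: 1·-1 + 1·3 + 11·-1 + 3·1.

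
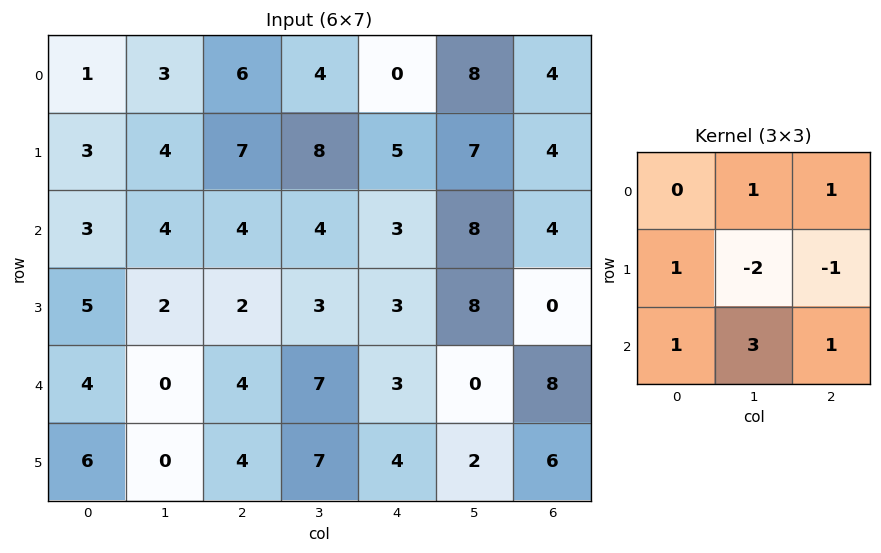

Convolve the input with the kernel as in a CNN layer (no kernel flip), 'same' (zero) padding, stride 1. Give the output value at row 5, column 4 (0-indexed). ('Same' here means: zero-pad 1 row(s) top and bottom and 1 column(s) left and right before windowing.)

The receptive field on the zero-padded input at this output position is [7 3 0 / 7 4 2 / 0 0 0]. Elementwise product with the kernel and sum: 3·1 + 0·1 + 7·1 + 4·-2 + 2·-1 + 0·1 + 0·3 + 0·1.

0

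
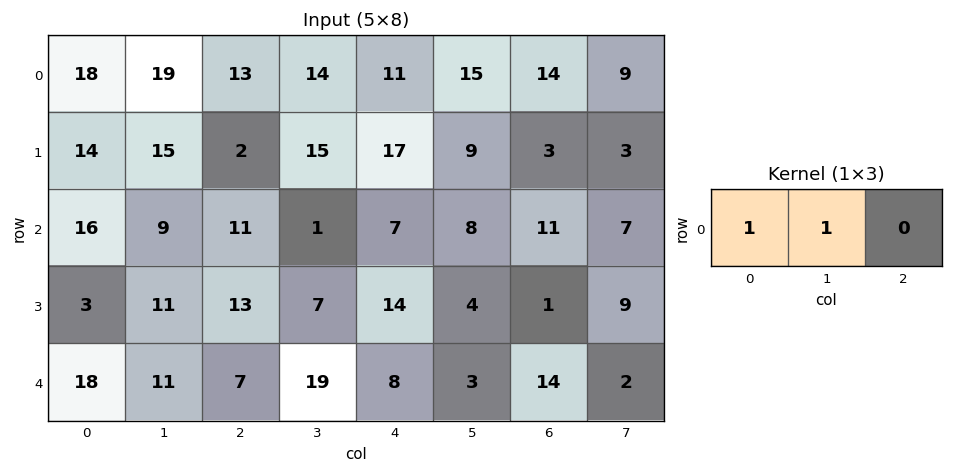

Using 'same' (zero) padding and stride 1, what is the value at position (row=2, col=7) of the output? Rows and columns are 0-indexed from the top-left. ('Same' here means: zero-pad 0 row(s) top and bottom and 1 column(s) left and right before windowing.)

18

The receptive field on the zero-padded input at this output position is [11 7 0]. Elementwise product with the kernel and sum: 11·1 + 7·1.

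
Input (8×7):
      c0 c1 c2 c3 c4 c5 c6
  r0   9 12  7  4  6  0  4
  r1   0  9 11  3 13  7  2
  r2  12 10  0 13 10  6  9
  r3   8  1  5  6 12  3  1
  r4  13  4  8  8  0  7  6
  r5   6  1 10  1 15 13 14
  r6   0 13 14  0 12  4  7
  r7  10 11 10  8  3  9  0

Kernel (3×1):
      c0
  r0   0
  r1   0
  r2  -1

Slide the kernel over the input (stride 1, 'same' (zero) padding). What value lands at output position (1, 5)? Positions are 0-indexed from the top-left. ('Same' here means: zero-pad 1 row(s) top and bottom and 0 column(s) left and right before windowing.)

-6

The receptive field on the zero-padded input at this output position is [0 / 7 / 6]. Elementwise product with the kernel and sum: 6·-1.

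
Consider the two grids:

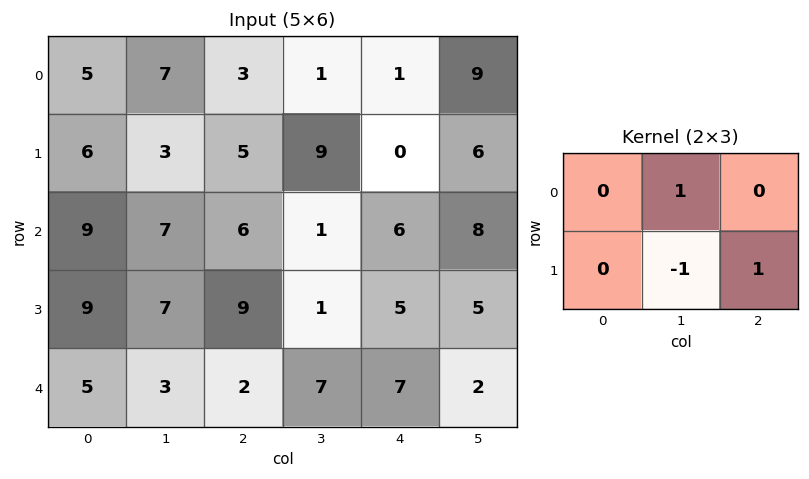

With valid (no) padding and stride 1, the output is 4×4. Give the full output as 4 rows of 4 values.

Output[0,0]: The receptive field on the input at this output position is [5 7 3 / 6 3 5]. Elementwise product with the kernel and sum: 7·1 + 3·-1 + 5·1.
Output[0,1]: The receptive field on the input at this output position is [7 3 1 / 3 5 9]. Elementwise product with the kernel and sum: 3·1 + 5·-1 + 9·1.

9 7 -8 7
2 0 14 2
9 -2 5 6
6 14 1 0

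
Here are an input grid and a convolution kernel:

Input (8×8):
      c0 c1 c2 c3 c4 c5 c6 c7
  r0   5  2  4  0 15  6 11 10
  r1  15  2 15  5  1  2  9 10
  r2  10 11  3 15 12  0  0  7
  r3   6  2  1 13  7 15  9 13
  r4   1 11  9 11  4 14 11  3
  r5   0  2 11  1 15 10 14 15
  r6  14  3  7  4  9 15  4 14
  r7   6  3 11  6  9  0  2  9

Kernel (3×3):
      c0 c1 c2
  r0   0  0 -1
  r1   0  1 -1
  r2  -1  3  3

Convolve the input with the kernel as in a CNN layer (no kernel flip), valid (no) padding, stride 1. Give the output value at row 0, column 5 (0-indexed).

The receptive field on the input at this output position is [6 11 10 / 2 9 10 / 0 0 7]. Elementwise product with the kernel and sum: 10·-1 + 9·1 + 10·-1 + 0·-1 + 0·3 + 7·3.

10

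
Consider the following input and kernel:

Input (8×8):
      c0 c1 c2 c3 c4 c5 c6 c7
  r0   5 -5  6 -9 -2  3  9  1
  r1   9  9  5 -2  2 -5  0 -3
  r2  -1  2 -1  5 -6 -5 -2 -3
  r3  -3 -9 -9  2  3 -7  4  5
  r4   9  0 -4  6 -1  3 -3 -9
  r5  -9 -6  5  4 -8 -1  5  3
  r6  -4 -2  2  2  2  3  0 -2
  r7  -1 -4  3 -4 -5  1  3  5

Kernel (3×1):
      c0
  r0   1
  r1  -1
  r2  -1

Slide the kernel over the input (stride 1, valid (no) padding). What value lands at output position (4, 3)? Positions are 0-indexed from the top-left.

0

The receptive field on the input at this output position is [6 / 4 / 2]. Elementwise product with the kernel and sum: 6·1 + 4·-1 + 2·-1.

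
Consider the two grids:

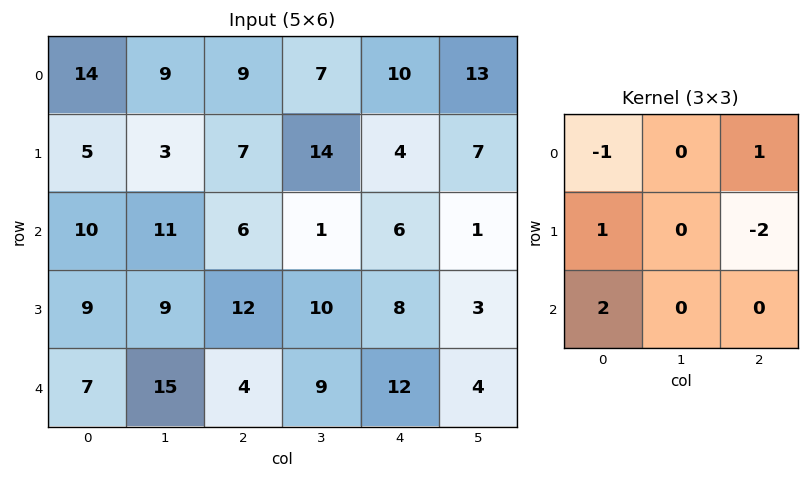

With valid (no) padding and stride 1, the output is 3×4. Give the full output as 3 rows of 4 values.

6 -5 12 8
18 38 15 12
-5 9 4 22

Output[0,0]: The receptive field on the input at this output position is [14 9 9 / 5 3 7 / 10 11 6]. Elementwise product with the kernel and sum: 14·-1 + 9·1 + 5·1 + 7·-2 + 10·2.
Output[0,1]: The receptive field on the input at this output position is [9 9 7 / 3 7 14 / 11 6 1]. Elementwise product with the kernel and sum: 9·-1 + 7·1 + 3·1 + 14·-2 + 11·2.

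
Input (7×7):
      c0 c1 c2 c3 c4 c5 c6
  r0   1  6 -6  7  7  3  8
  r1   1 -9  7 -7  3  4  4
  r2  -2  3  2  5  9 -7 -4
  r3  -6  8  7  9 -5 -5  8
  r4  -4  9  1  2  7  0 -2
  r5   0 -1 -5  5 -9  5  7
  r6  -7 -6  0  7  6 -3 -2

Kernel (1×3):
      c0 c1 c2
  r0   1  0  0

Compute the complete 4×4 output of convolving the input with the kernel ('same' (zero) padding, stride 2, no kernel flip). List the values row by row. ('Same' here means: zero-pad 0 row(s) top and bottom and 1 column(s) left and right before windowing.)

0 6 7 3
0 3 5 -7
0 9 2 0
0 -6 7 -3

Output[0,0]: The receptive field on the zero-padded input at this output position is [0 1 6]. Elementwise product with the kernel and sum: 0·1.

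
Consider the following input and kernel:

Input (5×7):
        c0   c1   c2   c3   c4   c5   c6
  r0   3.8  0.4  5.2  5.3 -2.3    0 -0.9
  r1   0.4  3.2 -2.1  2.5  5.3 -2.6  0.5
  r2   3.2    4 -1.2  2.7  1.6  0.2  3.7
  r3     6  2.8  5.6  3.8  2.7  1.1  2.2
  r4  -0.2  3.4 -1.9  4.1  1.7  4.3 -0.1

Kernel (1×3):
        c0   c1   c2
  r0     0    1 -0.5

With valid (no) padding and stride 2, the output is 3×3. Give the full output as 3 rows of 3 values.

Output[0,0]: The receptive field on the input at this output position is [3.8 0.4 5.2]. Elementwise product with the kernel and sum: 0.4·1 + 5.2·-0.5.

-2.2 6.45 0.45
4.6 1.9 -1.65
4.35 3.25 4.35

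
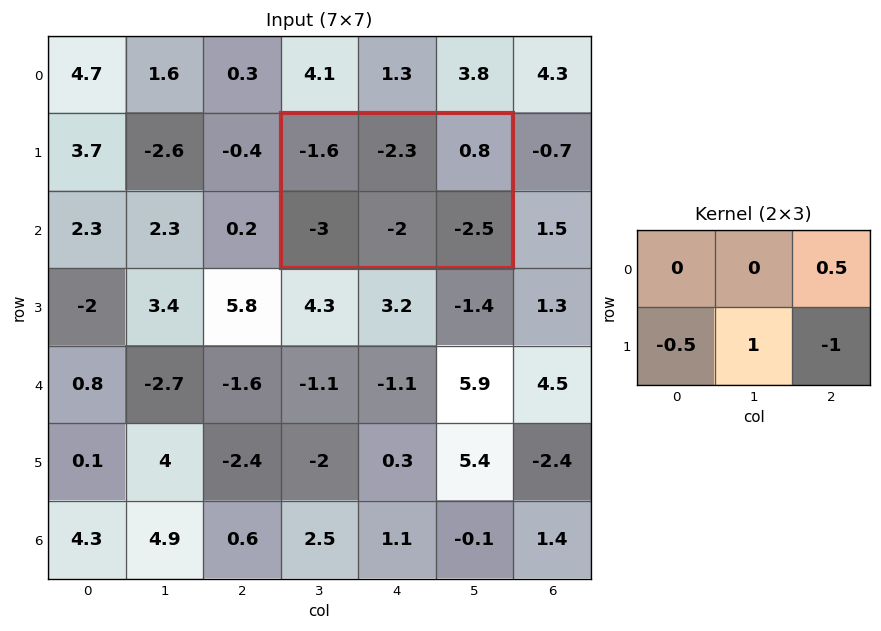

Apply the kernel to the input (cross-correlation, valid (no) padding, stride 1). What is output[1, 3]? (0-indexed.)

The receptive field on the input at this output position is [-1.6 -2.3 0.8 / -3 -2 -2.5]. Elementwise product with the kernel and sum: 0.8·0.5 + -3·-0.5 + -2·1 + -2.5·-1.

2.4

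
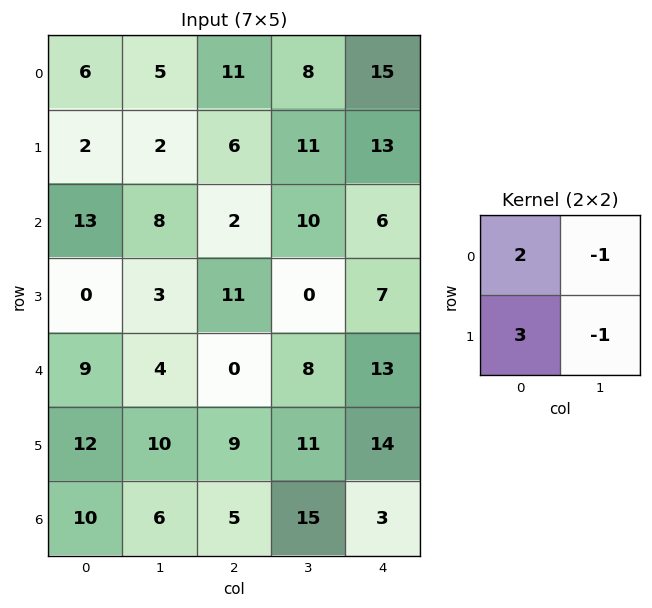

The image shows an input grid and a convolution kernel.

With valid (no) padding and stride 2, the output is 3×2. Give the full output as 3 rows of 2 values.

11 21
15 27
40 8

Output[0,0]: The receptive field on the input at this output position is [6 5 / 2 2]. Elementwise product with the kernel and sum: 6·2 + 5·-1 + 2·3 + 2·-1.
Output[0,1]: The receptive field on the input at this output position is [11 8 / 6 11]. Elementwise product with the kernel and sum: 11·2 + 8·-1 + 6·3 + 11·-1.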